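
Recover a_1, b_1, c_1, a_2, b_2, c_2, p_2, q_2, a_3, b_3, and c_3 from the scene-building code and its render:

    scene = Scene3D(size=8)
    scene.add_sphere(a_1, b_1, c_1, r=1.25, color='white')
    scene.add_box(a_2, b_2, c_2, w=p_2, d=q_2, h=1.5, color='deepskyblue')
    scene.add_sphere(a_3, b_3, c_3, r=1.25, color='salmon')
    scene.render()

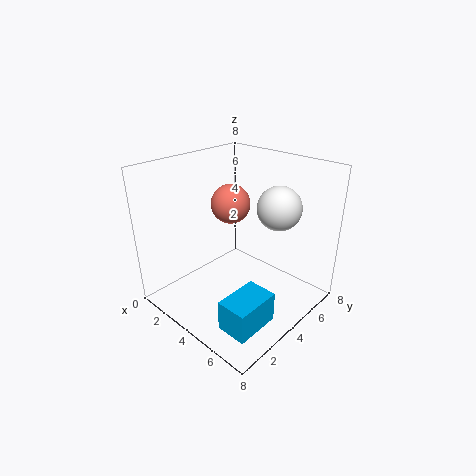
a_1 = 5.25
b_1 = 6
c_1 = 5.5
a_2 = 6.25
b_2 = 0.25
c_2 = 1.5
p_2 = 1.5
q_2 = 2.25
a_3 = 1.5
b_3 = 6
c_3 = 4.75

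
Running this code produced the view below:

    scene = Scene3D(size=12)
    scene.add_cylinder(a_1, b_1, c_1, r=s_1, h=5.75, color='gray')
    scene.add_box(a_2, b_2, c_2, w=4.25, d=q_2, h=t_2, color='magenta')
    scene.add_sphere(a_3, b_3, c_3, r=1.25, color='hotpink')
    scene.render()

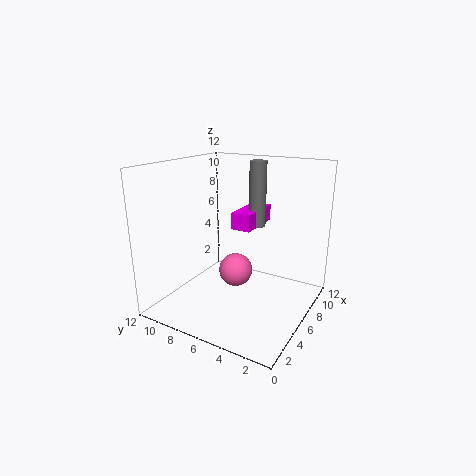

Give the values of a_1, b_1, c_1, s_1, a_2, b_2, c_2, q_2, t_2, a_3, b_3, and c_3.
a_1 = 9; b_1 = 5.75; c_1 = 6.25; s_1 = 0.75; a_2 = 7; b_2 = 5.5; c_2 = 6.25; q_2 = 1.75; t_2 = 1.5; a_3 = 3.5; b_3 = 4.75; c_3 = 4.5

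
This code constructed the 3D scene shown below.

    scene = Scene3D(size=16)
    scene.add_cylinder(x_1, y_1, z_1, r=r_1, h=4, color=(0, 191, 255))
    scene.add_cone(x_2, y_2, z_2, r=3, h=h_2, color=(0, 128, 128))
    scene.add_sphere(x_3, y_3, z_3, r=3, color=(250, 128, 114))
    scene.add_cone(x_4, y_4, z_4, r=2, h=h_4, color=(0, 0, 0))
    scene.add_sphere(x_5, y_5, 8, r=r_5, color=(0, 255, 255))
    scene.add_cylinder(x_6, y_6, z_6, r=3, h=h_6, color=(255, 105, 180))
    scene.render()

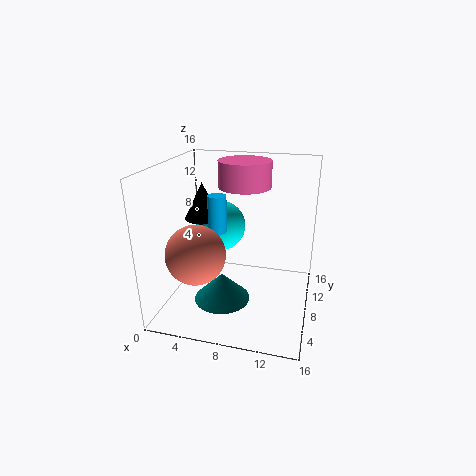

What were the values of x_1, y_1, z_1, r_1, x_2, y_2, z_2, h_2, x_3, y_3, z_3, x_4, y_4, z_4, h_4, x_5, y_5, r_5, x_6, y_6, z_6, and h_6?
x_1 = 6, y_1 = 7, z_1 = 9, r_1 = 1, x_2 = 7, y_2 = 5, z_2 = 2, h_2 = 3, x_3 = 5, y_3 = 3, z_3 = 8, x_4 = 4, y_4 = 8, z_4 = 10, h_4 = 4, x_5 = 5, y_5 = 11, r_5 = 3, x_6 = 8, y_6 = 11, z_6 = 13, h_6 = 3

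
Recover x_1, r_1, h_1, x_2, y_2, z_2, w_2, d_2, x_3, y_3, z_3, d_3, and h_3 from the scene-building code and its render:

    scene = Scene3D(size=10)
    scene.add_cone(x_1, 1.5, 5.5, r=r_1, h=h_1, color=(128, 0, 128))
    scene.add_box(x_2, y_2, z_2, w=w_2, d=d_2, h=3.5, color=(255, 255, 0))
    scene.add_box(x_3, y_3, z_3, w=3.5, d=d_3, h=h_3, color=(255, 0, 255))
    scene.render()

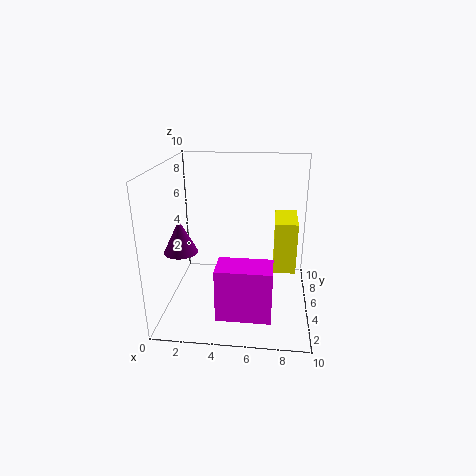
x_1 = 2; r_1 = 1; h_1 = 2; x_2 = 7.5; y_2 = 4; z_2 = 3; w_2 = 1.5; d_2 = 3; x_3 = 4; y_3 = 1; z_3 = 1; d_3 = 2; h_3 = 3.5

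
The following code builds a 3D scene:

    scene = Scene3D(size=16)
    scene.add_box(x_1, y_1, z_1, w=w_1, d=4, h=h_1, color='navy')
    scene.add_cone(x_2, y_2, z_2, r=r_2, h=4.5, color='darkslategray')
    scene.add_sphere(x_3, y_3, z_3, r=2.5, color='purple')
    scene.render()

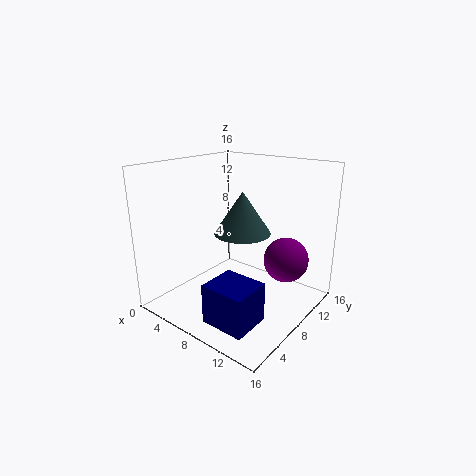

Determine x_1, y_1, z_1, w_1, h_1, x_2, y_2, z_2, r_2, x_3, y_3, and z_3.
x_1 = 9.5
y_1 = 0.5
z_1 = 2
w_1 = 4.5
h_1 = 4
x_2 = 9
y_2 = 7.5
z_2 = 9
r_2 = 3
x_3 = 12.5
y_3 = 11
z_3 = 5.5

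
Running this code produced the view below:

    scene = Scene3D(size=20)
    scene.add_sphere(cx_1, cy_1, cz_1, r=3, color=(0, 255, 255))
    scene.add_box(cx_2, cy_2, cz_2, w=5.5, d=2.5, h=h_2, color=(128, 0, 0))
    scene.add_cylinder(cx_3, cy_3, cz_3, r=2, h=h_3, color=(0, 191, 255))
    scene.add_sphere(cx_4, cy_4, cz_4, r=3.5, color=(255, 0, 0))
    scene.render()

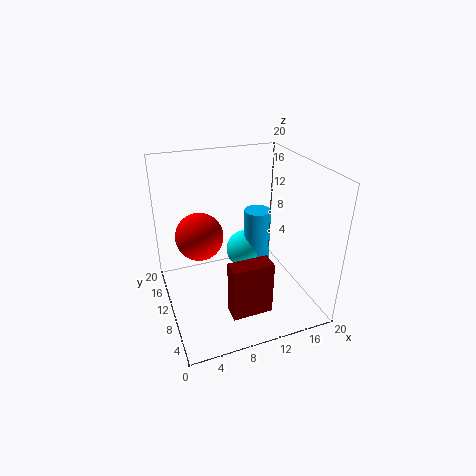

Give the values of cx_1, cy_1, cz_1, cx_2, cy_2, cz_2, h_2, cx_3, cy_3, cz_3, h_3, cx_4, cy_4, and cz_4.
cx_1 = 13
cy_1 = 14.5
cz_1 = 5
cx_2 = 7
cy_2 = 3.5
cz_2 = 1.5
h_2 = 7.5
cx_3 = 14.5
cy_3 = 13.5
cz_3 = 2.5
h_3 = 9.5
cx_4 = 5.5
cy_4 = 14
cz_4 = 9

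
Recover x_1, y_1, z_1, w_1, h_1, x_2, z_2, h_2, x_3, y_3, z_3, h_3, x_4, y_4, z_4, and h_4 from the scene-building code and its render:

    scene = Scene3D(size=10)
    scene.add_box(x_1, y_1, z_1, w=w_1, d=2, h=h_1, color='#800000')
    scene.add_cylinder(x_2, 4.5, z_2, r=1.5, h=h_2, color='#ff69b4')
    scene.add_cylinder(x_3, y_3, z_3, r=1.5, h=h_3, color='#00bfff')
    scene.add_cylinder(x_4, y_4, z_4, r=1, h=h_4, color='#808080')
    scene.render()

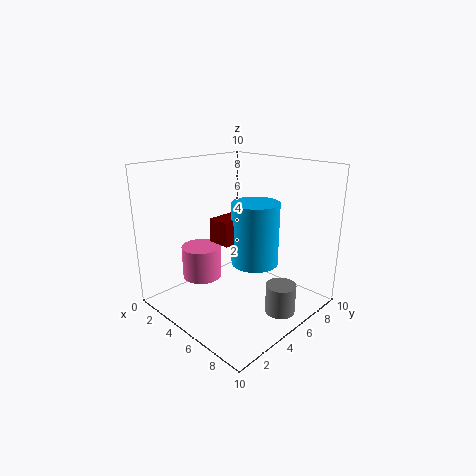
x_1 = 5; y_1 = 2.5; z_1 = 5.5; w_1 = 1.5; h_1 = 1.5; x_2 = 1.5; z_2 = 1; h_2 = 2.5; x_3 = 7; y_3 = 4.5; z_3 = 4; h_3 = 4; x_4 = 8.5; y_4 = 5.5; z_4 = 0.5; h_4 = 2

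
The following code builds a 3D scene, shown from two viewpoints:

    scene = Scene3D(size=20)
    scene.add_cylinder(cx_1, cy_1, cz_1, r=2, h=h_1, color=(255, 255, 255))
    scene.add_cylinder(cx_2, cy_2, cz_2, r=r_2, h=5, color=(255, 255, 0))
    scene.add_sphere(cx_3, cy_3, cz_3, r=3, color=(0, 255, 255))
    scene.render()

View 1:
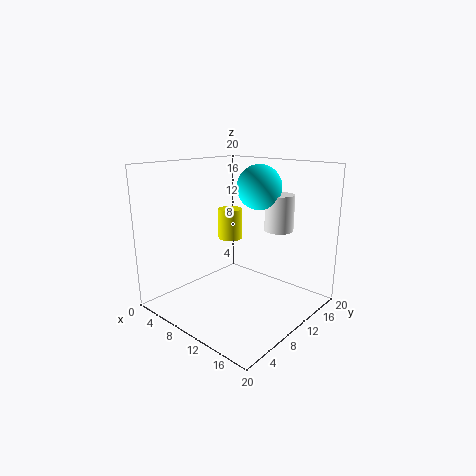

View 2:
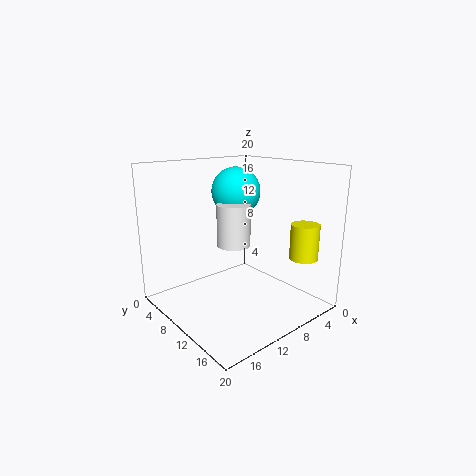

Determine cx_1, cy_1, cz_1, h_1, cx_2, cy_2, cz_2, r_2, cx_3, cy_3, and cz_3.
cx_1 = 14; cy_1 = 14; cz_1 = 11; h_1 = 5; cx_2 = 3; cy_2 = 16; cz_2 = 7; r_2 = 2; cx_3 = 12; cy_3 = 12; cz_3 = 17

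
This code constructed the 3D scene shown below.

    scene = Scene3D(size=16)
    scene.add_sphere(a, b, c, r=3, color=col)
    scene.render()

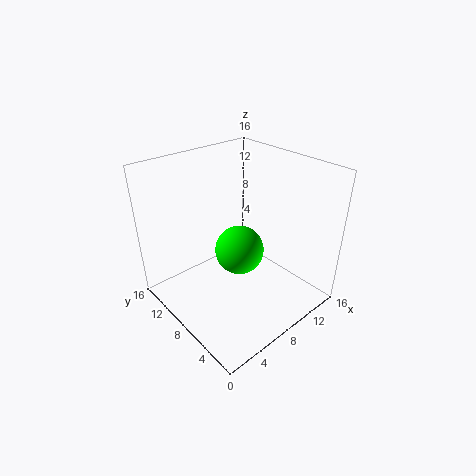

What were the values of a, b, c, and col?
a = 10; b = 10; c = 4.5; col = 'lime'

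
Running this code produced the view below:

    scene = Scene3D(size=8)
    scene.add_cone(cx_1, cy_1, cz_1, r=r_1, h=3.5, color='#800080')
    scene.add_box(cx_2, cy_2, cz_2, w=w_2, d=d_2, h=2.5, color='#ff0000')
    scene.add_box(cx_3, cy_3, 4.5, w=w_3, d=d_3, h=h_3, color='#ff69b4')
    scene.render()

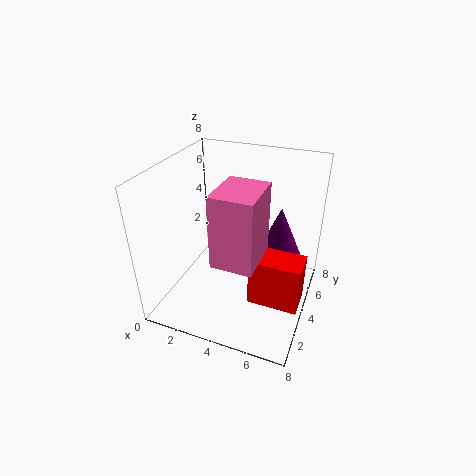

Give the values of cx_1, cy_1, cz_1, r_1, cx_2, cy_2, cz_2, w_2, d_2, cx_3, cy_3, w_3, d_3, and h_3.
cx_1 = 6, cy_1 = 5.5, cz_1 = 2, r_1 = 1.5, cx_2 = 5.5, cy_2 = 1.5, cz_2 = 2, w_2 = 2.5, d_2 = 1.5, cx_3 = 4, cy_3 = 0.5, w_3 = 2, d_3 = 2.5, h_3 = 3.5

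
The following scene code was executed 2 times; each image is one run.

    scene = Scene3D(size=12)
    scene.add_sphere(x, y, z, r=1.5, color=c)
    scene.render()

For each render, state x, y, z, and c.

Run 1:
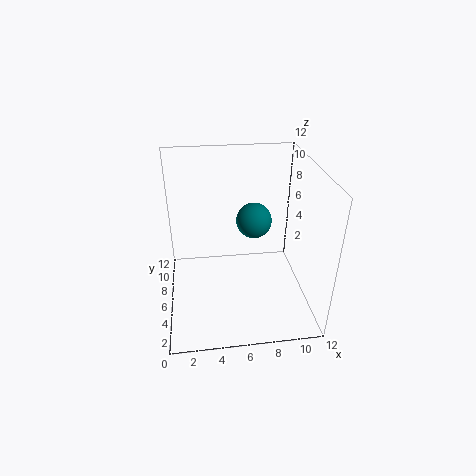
x = 7.5; y = 7; z = 7; c = 'teal'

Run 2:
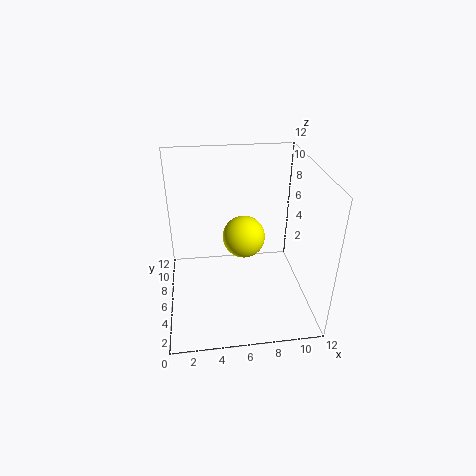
x = 6; y = 3; z = 8; c = 'yellow'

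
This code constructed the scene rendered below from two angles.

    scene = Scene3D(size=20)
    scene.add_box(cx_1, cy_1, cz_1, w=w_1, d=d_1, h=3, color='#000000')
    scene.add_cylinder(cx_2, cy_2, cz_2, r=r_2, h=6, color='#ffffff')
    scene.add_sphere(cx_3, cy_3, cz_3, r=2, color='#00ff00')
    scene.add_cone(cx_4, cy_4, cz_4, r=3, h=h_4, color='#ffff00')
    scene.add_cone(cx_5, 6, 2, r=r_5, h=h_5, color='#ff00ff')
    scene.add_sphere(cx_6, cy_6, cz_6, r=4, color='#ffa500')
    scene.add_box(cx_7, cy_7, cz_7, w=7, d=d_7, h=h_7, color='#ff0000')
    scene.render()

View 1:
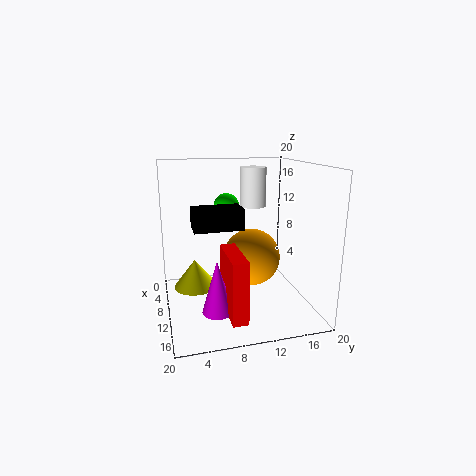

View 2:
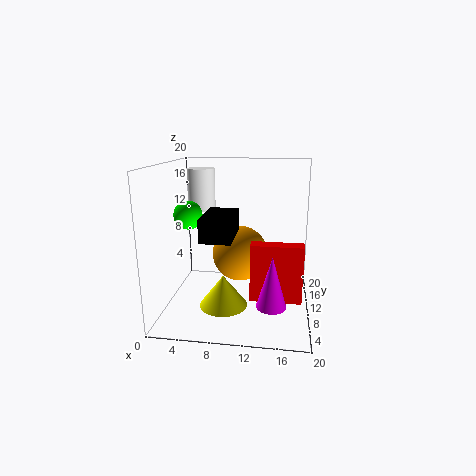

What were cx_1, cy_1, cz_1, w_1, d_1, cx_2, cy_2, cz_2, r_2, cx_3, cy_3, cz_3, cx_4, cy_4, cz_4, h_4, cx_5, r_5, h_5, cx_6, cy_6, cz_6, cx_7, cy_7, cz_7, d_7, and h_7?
cx_1 = 6; cy_1 = 4; cz_1 = 11; w_1 = 4; d_1 = 7; cx_2 = 4; cy_2 = 14; cz_2 = 13; r_2 = 2; cx_3 = 3; cy_3 = 10; cz_3 = 13; cx_4 = 9; cy_4 = 4; cz_4 = 3; h_4 = 4; cx_5 = 15; r_5 = 2; h_5 = 7; cx_6 = 10; cy_6 = 12; cz_6 = 7; cx_7 = 12; cy_7 = 7; cz_7 = 2; d_7 = 2; h_7 = 8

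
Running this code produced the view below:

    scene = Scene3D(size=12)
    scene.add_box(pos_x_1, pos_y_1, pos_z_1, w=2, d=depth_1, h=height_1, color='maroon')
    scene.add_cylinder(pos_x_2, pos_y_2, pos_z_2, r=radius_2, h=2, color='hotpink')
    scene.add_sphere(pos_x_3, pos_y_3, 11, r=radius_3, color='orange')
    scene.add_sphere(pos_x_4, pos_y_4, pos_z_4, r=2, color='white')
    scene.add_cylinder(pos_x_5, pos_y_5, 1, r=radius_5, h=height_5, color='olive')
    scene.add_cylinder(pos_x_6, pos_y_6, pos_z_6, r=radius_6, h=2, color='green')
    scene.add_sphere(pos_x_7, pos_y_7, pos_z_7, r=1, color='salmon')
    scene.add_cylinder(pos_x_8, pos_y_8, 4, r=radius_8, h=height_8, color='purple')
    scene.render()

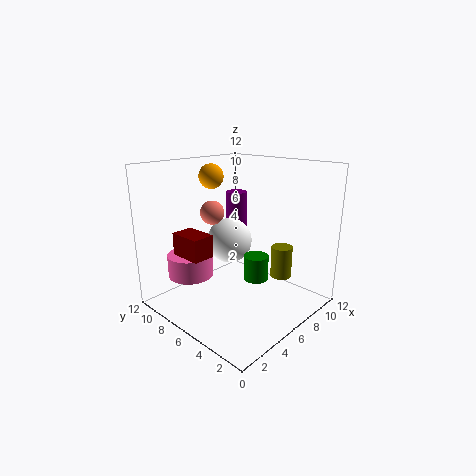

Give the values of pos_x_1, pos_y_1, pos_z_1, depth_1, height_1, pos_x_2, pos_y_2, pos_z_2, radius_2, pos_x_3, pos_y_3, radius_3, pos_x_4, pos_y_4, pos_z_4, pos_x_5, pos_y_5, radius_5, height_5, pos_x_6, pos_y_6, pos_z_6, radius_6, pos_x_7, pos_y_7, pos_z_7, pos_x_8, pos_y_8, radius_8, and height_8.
pos_x_1 = 3, pos_y_1 = 8, pos_z_1 = 4, depth_1 = 3, height_1 = 2, pos_x_2 = 4, pos_y_2 = 10, pos_z_2 = 2, radius_2 = 2, pos_x_3 = 5, pos_y_3 = 8, radius_3 = 1, pos_x_4 = 7, pos_y_4 = 8, pos_z_4 = 5, pos_x_5 = 11, pos_y_5 = 5, radius_5 = 1, height_5 = 3, pos_x_6 = 6, pos_y_6 = 4, pos_z_6 = 3, radius_6 = 1, pos_x_7 = 5, pos_y_7 = 8, pos_z_7 = 8, pos_x_8 = 9, pos_y_8 = 9, radius_8 = 1, height_8 = 5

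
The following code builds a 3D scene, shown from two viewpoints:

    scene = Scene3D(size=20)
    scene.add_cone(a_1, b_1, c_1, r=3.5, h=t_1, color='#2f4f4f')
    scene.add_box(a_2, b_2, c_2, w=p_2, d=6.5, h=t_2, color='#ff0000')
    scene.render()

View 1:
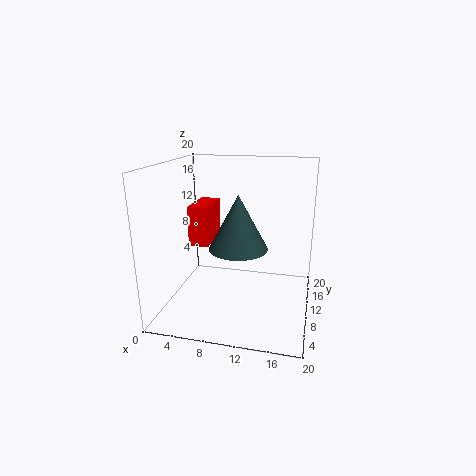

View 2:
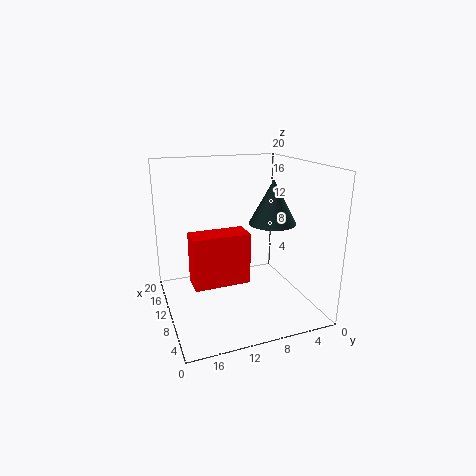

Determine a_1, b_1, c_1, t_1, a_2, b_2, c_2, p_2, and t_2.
a_1 = 11.5; b_1 = 4; c_1 = 11; t_1 = 6.5; a_2 = 2; b_2 = 11.5; c_2 = 7.5; p_2 = 3; t_2 = 6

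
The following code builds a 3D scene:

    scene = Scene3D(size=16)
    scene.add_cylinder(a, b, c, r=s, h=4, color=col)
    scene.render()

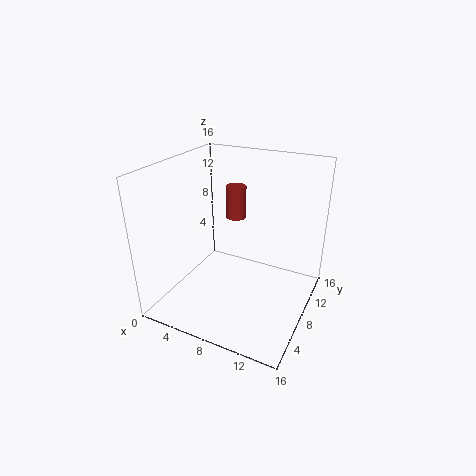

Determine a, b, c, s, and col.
a = 5.5, b = 12.5, c = 8.25, s = 1.25, col = 'brown'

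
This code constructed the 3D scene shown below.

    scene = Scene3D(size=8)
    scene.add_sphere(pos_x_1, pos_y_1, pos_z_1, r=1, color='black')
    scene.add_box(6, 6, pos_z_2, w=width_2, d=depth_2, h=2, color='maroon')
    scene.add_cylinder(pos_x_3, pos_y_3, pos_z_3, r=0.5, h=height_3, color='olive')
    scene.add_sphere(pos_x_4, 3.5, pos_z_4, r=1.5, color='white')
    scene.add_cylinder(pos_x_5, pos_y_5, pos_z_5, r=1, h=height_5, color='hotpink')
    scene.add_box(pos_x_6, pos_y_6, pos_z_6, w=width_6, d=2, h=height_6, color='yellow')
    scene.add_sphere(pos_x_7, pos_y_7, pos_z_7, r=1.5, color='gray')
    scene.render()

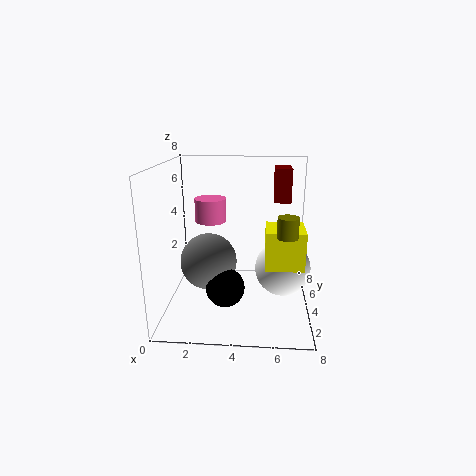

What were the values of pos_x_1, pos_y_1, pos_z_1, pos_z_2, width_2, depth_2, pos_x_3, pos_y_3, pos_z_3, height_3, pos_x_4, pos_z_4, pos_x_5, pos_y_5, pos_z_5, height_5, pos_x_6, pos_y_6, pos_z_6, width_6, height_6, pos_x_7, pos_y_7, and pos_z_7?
pos_x_1 = 3.5
pos_y_1 = 2
pos_z_1 = 2
pos_z_2 = 5.5
width_2 = 1
depth_2 = 2
pos_x_3 = 6.5
pos_y_3 = 1.5
pos_z_3 = 5
height_3 = 1
pos_x_4 = 6.5
pos_z_4 = 2.5
pos_x_5 = 2
pos_y_5 = 7
pos_z_5 = 4
height_5 = 1.5
pos_x_6 = 5.5
pos_y_6 = 2
pos_z_6 = 3
width_6 = 2
height_6 = 2
pos_x_7 = 2.5
pos_y_7 = 3
pos_z_7 = 3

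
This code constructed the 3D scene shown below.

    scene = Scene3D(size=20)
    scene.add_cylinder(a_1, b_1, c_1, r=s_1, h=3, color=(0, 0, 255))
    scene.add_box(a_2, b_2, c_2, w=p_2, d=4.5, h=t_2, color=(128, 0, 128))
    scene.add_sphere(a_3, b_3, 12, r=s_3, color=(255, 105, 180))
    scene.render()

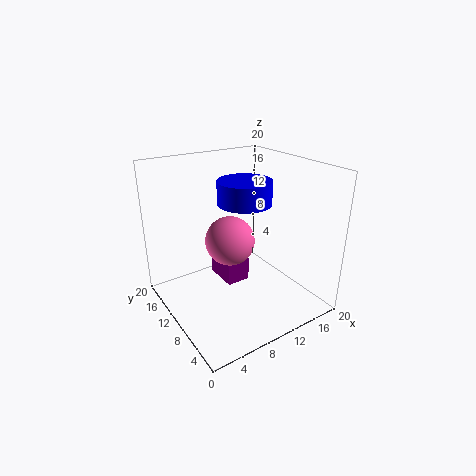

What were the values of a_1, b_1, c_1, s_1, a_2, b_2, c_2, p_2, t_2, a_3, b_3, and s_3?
a_1 = 10; b_1 = 8.5; c_1 = 15.5; s_1 = 3.5; a_2 = 6; b_2 = 6; c_2 = 6; p_2 = 3; t_2 = 3; a_3 = 6.5; b_3 = 6.5; s_3 = 3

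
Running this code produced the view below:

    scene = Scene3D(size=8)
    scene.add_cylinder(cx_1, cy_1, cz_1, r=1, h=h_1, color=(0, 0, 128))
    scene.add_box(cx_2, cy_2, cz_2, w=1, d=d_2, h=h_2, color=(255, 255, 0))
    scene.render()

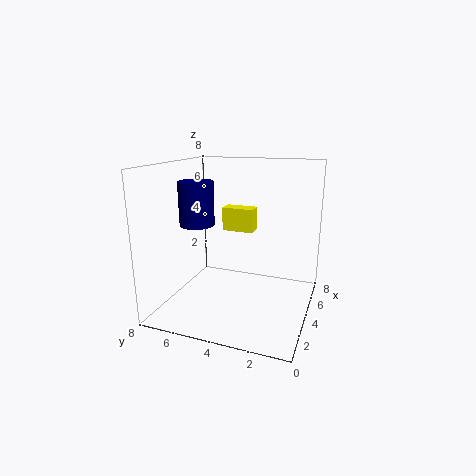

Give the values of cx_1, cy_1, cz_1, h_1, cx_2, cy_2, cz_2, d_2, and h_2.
cx_1 = 4
cy_1 = 6.5
cz_1 = 4.5
h_1 = 2.5
cx_2 = 6.5
cy_2 = 4
cz_2 = 3.5
d_2 = 2
h_2 = 1.5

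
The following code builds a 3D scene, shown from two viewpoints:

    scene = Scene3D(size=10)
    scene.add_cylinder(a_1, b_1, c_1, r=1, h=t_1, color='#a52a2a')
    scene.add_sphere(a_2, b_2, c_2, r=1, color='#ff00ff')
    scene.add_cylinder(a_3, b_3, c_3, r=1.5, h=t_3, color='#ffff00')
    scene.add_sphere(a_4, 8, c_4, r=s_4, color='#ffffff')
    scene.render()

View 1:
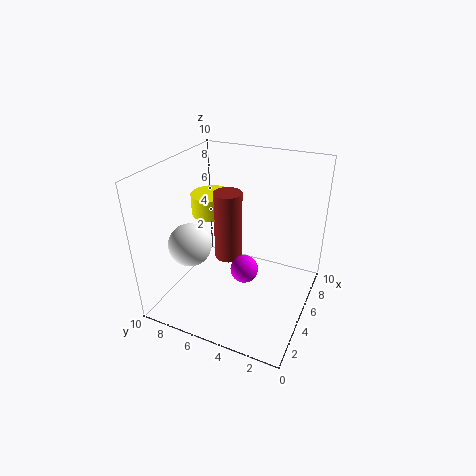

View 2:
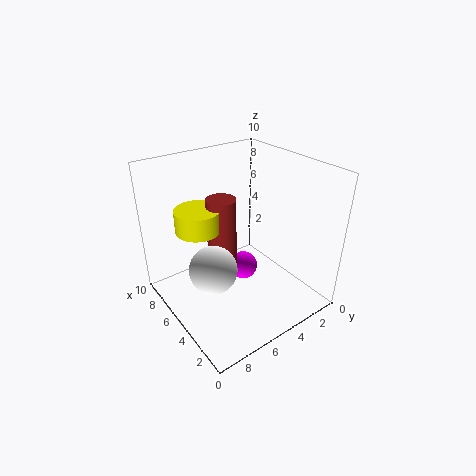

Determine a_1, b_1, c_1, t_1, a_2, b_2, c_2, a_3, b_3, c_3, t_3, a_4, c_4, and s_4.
a_1 = 5.5; b_1 = 6; c_1 = 3; t_1 = 5; a_2 = 5; b_2 = 4.5; c_2 = 2.5; a_3 = 6; b_3 = 7.5; c_3 = 6; t_3 = 1.5; a_4 = 3.5; c_4 = 4.5; s_4 = 1.5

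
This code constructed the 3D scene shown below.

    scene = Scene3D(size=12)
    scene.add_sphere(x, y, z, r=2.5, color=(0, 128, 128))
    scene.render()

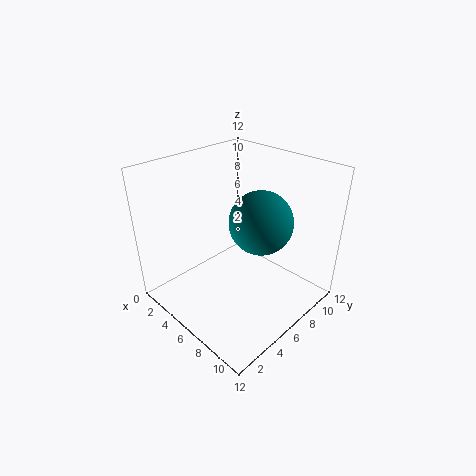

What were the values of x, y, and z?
x = 8; y = 6.5; z = 8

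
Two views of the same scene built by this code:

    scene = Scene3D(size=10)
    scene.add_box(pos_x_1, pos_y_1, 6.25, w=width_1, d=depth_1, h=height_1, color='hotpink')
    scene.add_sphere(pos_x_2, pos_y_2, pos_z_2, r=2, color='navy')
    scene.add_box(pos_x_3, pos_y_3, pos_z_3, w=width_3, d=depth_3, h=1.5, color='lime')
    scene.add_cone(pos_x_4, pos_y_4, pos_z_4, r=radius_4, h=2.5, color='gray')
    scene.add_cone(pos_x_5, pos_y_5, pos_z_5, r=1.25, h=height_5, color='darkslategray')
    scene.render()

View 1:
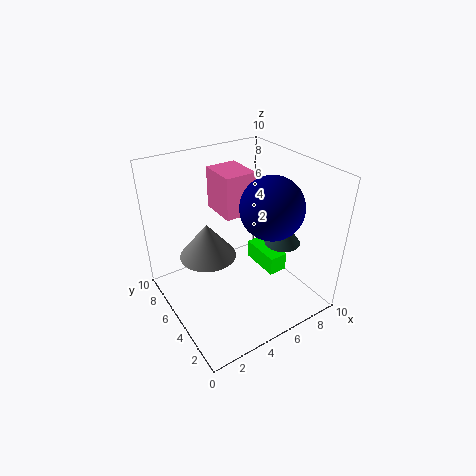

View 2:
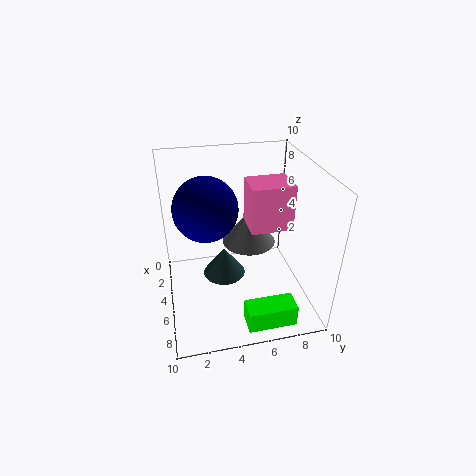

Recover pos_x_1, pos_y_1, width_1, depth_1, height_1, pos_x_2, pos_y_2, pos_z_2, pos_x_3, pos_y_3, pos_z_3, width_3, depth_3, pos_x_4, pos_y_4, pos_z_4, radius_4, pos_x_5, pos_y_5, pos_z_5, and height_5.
pos_x_1 = 4.5, pos_y_1 = 5.5, width_1 = 2.25, depth_1 = 2.75, height_1 = 3, pos_x_2 = 6, pos_y_2 = 2.75, pos_z_2 = 8, pos_x_3 = 8, pos_y_3 = 4.75, pos_z_3 = 0.5, width_3 = 1.5, depth_3 = 3.25, pos_x_4 = 3.25, pos_y_4 = 6.25, pos_z_4 = 3.5, radius_4 = 2, pos_x_5 = 7.75, pos_y_5 = 3.5, pos_z_5 = 4.5, height_5 = 1.75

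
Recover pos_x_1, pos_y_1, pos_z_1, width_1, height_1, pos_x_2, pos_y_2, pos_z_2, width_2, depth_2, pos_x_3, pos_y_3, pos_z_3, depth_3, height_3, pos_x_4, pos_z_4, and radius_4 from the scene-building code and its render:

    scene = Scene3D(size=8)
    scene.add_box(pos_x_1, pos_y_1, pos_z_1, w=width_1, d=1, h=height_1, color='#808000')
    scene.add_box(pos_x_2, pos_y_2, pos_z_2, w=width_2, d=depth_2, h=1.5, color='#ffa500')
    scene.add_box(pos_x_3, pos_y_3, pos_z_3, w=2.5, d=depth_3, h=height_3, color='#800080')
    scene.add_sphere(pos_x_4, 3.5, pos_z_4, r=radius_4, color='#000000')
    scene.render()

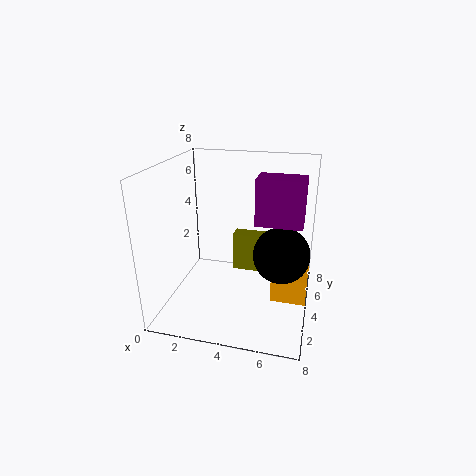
pos_x_1 = 3
pos_y_1 = 6.5
pos_z_1 = 0.5
width_1 = 3
height_1 = 2.5
pos_x_2 = 6
pos_y_2 = 3.5
pos_z_2 = 0.5
width_2 = 2
depth_2 = 2
pos_x_3 = 5
pos_y_3 = 3.5
pos_z_3 = 5
depth_3 = 1.5
height_3 = 2.5
pos_x_4 = 6.5
pos_z_4 = 3.5
radius_4 = 1.5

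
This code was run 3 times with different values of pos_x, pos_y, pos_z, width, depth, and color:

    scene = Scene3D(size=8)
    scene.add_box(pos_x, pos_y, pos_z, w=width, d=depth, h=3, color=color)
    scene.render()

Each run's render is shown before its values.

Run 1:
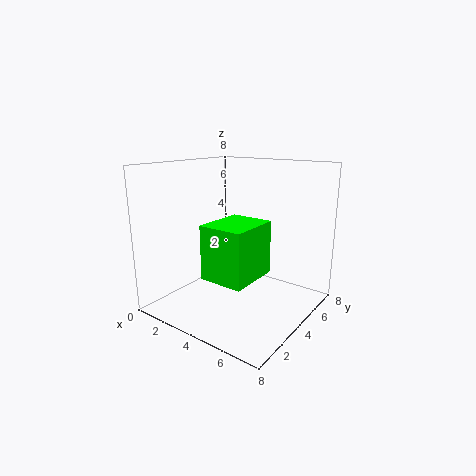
pos_x = 3, pos_y = 2, pos_z = 2, width = 2.5, depth = 3, color = 'lime'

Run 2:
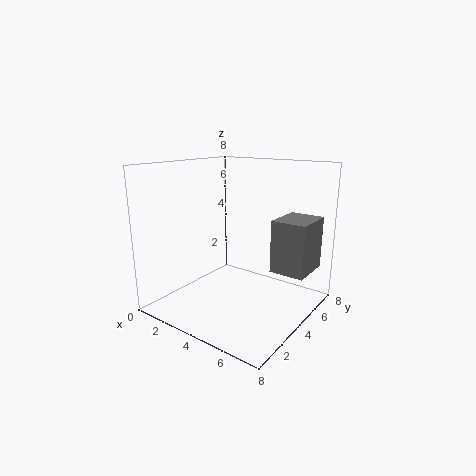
pos_x = 5.5, pos_y = 5, pos_z = 2, width = 2, depth = 2.5, color = 'gray'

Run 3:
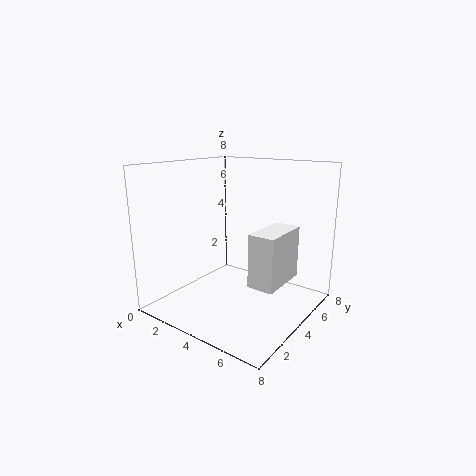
pos_x = 5, pos_y = 3.5, pos_z = 1.5, width = 1.5, depth = 3, color = 'white'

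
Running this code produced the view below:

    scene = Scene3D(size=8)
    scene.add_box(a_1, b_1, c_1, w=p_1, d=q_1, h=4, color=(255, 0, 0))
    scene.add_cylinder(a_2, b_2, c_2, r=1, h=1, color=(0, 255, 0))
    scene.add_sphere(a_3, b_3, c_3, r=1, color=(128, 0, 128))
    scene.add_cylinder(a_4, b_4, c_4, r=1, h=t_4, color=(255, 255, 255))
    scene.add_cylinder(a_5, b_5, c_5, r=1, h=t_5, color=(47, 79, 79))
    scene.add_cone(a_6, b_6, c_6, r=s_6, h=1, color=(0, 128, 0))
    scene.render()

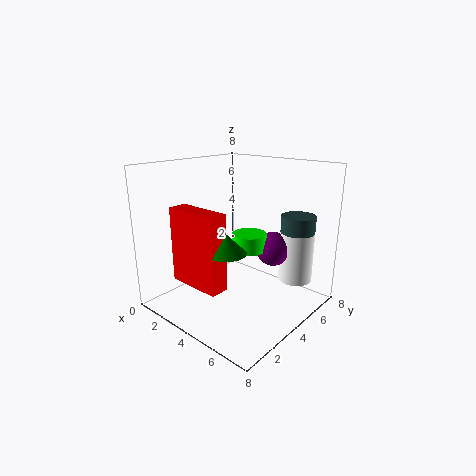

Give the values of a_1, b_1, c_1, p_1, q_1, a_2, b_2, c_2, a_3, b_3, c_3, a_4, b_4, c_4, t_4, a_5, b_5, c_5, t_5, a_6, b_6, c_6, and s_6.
a_1 = 2, b_1 = 1, c_1 = 2, p_1 = 3, q_1 = 1, a_2 = 4, b_2 = 5, c_2 = 3, a_3 = 5, b_3 = 6, c_3 = 3, a_4 = 6, b_4 = 7, c_4 = 1, t_4 = 3, a_5 = 6, b_5 = 7, c_5 = 2, t_5 = 3, a_6 = 5, b_6 = 2, c_6 = 4, s_6 = 1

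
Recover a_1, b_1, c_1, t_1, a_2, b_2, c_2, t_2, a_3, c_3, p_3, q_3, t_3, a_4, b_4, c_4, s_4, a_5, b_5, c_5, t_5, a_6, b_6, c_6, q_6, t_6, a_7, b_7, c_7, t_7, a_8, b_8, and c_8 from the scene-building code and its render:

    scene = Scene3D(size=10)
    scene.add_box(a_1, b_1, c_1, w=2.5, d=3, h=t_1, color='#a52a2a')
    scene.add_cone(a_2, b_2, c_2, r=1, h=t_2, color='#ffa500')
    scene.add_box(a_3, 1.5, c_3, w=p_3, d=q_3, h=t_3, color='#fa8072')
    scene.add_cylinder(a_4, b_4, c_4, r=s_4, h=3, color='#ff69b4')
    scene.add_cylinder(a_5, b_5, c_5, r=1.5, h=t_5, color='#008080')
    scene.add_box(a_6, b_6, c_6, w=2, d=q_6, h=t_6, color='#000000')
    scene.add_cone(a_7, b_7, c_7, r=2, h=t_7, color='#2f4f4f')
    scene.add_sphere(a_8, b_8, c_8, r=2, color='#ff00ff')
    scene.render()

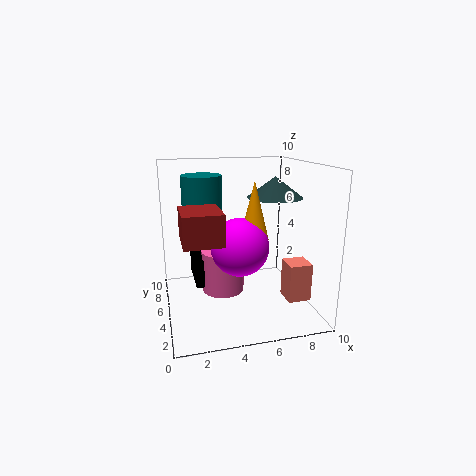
a_1 = 1, b_1 = 2, c_1 = 5.5, t_1 = 2, a_2 = 6, b_2 = 4.5, c_2 = 5, t_2 = 4, a_3 = 7.5, c_3 = 1.5, p_3 = 1.5, q_3 = 1.5, t_3 = 2.5, a_4 = 4, b_4 = 5.5, c_4 = 1, s_4 = 1.5, a_5 = 3, b_5 = 8, c_5 = 5.5, t_5 = 3.5, a_6 = 2, b_6 = 5, c_6 = 1.5, q_6 = 3.5, t_6 = 2, a_7 = 8, b_7 = 6, c_7 = 7.5, t_7 = 1.5, a_8 = 5, b_8 = 4.5, c_8 = 4.5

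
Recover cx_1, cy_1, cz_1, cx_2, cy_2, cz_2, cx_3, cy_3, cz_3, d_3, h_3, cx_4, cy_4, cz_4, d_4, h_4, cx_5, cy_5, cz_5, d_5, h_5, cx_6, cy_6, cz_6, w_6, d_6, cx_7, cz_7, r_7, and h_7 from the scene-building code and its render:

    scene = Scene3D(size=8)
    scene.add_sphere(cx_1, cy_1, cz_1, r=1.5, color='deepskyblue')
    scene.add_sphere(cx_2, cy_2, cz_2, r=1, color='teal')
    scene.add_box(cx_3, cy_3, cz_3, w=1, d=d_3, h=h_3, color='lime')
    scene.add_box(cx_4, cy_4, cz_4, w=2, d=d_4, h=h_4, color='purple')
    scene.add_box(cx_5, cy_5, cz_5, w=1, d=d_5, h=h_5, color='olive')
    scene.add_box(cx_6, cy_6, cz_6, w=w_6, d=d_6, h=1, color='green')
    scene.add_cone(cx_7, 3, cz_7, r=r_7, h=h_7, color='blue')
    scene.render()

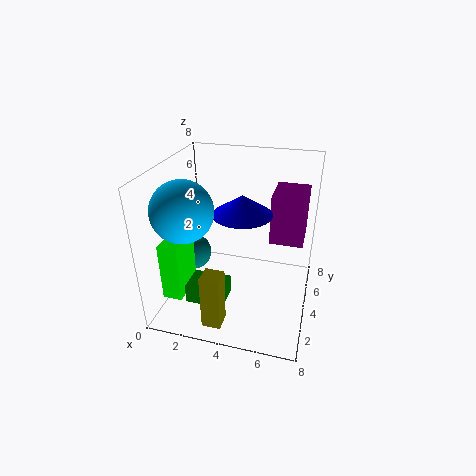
cx_1 = 2; cy_1 = 1.5; cz_1 = 6.5; cx_2 = 1.5; cy_2 = 3.5; cz_2 = 3; cx_3 = 1; cy_3 = 0.5; cz_3 = 2; d_3 = 2; h_3 = 3; cx_4 = 5.5; cy_4 = 5.5; cz_4 = 3; d_4 = 2.5; h_4 = 3; cx_5 = 3; cy_5 = 0.5; cz_5 = 0.5; d_5 = 1; h_5 = 3; cx_6 = 2; cy_6 = 1; cz_6 = 1.5; w_6 = 2; d_6 = 1.5; cx_7 = 4.5; cz_7 = 6; r_7 = 1.5; h_7 = 1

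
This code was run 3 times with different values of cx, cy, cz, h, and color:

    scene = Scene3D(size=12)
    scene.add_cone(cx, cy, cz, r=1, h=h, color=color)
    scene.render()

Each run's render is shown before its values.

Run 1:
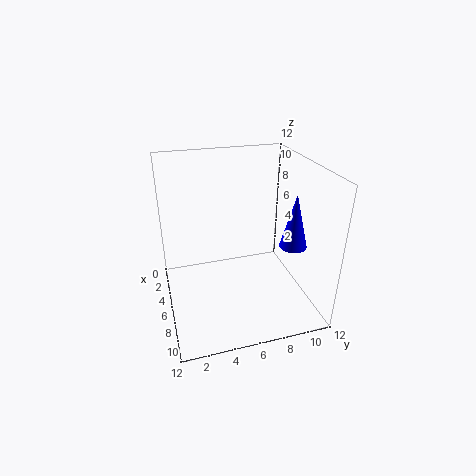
cx = 10, cy = 9, cz = 7, h = 4, color = 'blue'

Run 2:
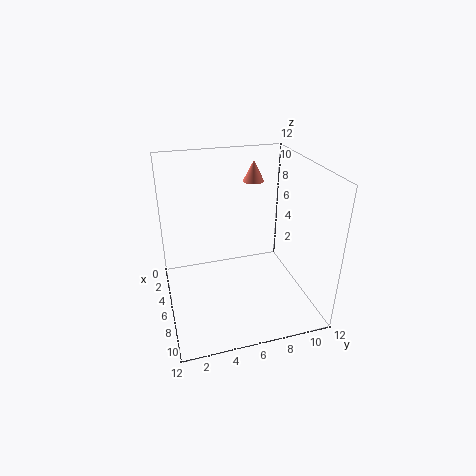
cx = 1, cy = 9, cz = 9, h = 2, color = 'salmon'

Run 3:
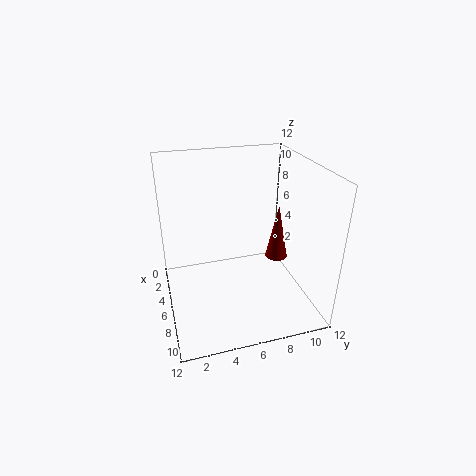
cx = 5, cy = 10, cz = 3, h = 5, color = 'maroon'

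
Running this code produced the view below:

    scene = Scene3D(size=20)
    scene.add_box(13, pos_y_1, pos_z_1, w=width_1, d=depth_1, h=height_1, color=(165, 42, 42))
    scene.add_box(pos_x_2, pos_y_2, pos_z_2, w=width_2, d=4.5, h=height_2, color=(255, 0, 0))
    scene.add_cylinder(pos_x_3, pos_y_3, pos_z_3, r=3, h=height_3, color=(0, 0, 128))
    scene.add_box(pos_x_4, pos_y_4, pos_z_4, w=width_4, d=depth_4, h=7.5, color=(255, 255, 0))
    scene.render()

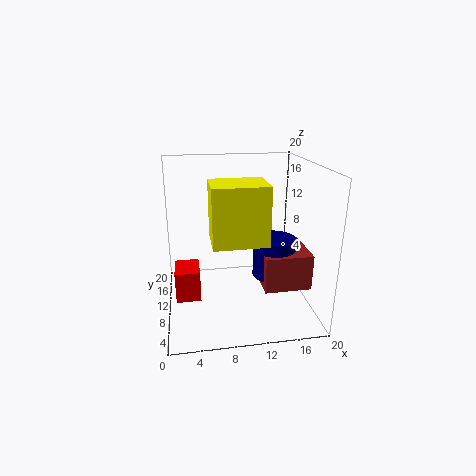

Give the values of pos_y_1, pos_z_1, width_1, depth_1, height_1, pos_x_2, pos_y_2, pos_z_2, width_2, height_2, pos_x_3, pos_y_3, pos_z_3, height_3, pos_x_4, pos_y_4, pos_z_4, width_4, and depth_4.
pos_y_1 = 5.5, pos_z_1 = 3.5, width_1 = 6.5, depth_1 = 7, height_1 = 5, pos_x_2 = 1, pos_y_2 = 9, pos_z_2 = 1, width_2 = 3.5, height_2 = 4.5, pos_x_3 = 15, pos_y_3 = 9, pos_z_3 = 4.5, height_3 = 5.5, pos_x_4 = 6, pos_y_4 = 4, pos_z_4 = 11, width_4 = 7, depth_4 = 5.5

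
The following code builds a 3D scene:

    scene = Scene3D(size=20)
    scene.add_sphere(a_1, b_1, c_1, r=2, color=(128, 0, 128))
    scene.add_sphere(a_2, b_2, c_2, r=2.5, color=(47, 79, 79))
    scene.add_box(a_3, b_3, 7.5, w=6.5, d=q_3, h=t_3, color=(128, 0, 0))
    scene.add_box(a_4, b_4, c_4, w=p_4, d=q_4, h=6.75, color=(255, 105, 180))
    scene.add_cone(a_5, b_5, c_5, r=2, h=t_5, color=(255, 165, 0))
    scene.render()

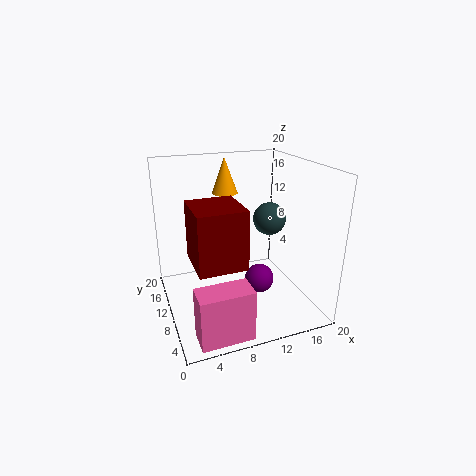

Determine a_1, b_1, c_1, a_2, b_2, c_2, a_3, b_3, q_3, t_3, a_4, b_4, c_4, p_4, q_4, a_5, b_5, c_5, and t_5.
a_1 = 12.25, b_1 = 7.5, c_1 = 4.5, a_2 = 16.5, b_2 = 13.5, c_2 = 10.75, a_3 = 3.25, b_3 = 5.25, q_3 = 7, t_3 = 8, a_4 = 2, b_4 = 0.5, c_4 = 0.5, p_4 = 6.75, q_4 = 3.5, a_5 = 10.75, b_5 = 17.75, c_5 = 14.25, t_5 = 5.5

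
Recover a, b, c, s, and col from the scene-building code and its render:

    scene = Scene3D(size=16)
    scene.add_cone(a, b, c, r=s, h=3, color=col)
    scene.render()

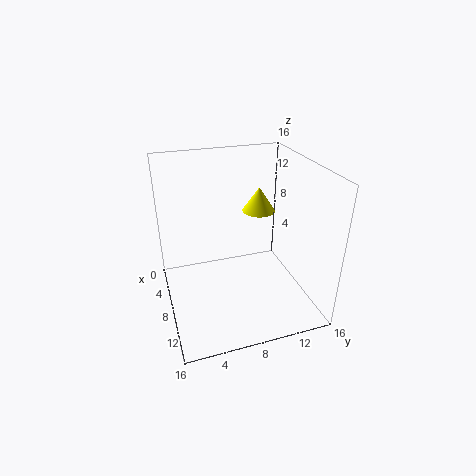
a = 4; b = 12; c = 9; s = 2; col = 'yellow'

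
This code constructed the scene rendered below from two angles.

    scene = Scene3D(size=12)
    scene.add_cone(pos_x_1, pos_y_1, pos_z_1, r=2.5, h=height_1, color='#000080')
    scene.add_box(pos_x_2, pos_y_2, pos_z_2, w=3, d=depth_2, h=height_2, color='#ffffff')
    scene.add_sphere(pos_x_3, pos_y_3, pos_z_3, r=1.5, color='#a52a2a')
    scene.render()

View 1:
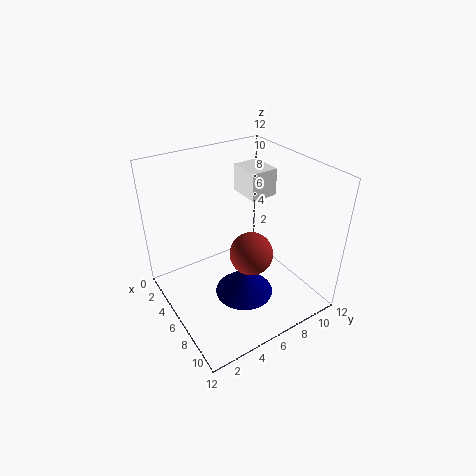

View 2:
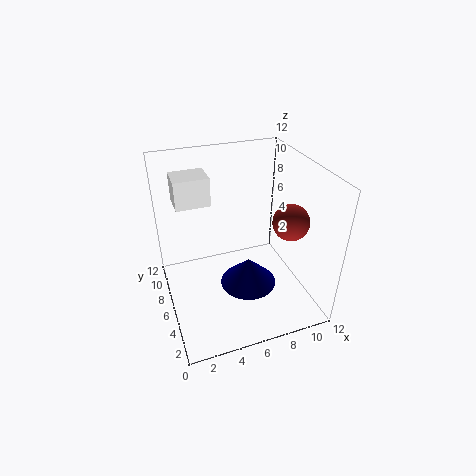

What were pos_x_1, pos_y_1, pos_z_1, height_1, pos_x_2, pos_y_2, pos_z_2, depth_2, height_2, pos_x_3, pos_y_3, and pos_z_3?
pos_x_1 = 7
pos_y_1 = 6
pos_z_1 = 1
height_1 = 2.5
pos_x_2 = 1.5
pos_y_2 = 8.5
pos_z_2 = 8
depth_2 = 2.5
height_2 = 2.5
pos_x_3 = 10
pos_y_3 = 4.5
pos_z_3 = 7.5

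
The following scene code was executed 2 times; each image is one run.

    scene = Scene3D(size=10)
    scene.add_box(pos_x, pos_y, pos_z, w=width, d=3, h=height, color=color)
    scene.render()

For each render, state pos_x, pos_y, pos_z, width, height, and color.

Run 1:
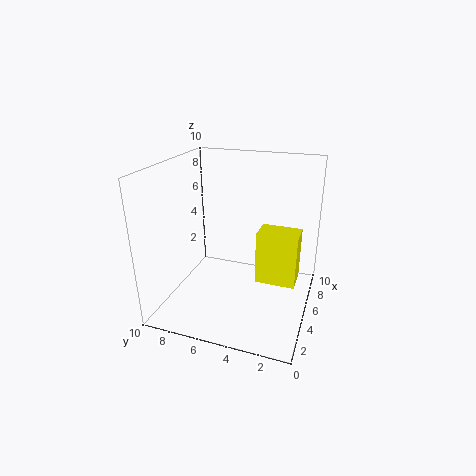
pos_x = 6, pos_y = 1, pos_z = 1, width = 2, height = 4, color = 'yellow'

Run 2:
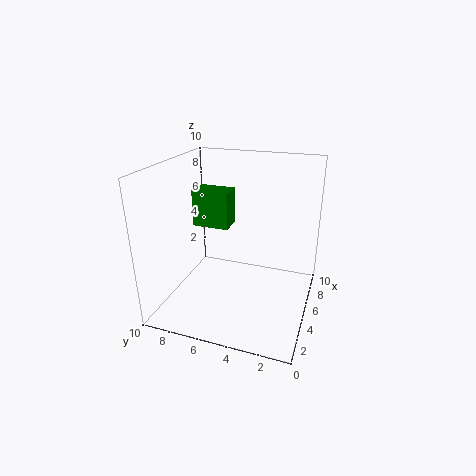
pos_x = 8, pos_y = 7, pos_z = 4, width = 2, height = 3, color = 'green'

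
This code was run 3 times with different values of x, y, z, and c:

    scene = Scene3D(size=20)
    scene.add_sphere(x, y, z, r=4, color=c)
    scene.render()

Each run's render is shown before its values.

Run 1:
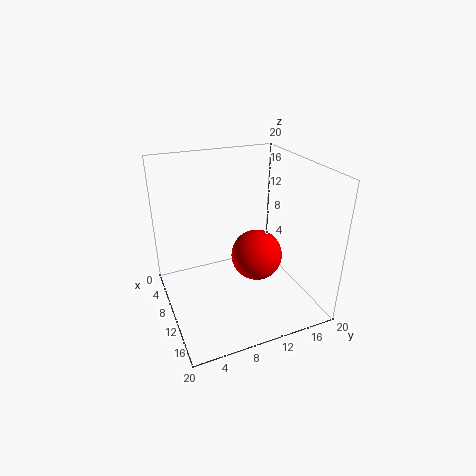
x = 7; y = 14.5; z = 4.5; c = 'red'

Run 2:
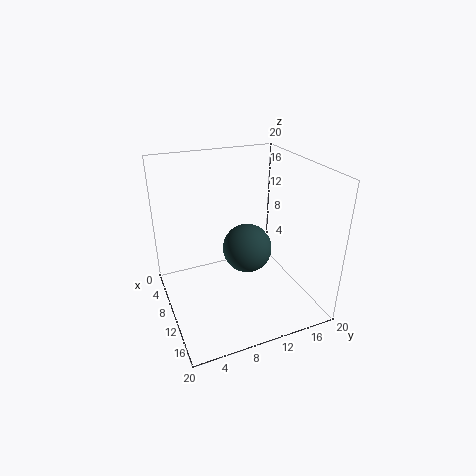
x = 4.5; y = 14; z = 4.5; c = 'darkslategray'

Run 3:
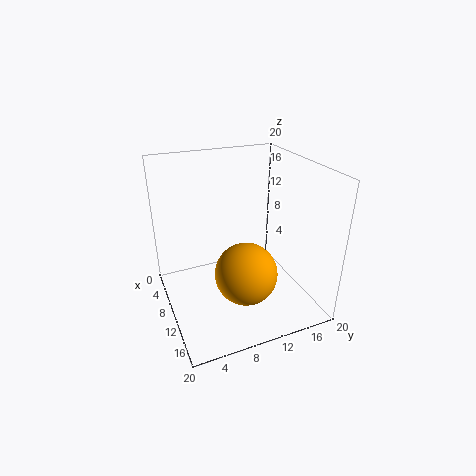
x = 15; y = 9; z = 7.5; c = 'orange'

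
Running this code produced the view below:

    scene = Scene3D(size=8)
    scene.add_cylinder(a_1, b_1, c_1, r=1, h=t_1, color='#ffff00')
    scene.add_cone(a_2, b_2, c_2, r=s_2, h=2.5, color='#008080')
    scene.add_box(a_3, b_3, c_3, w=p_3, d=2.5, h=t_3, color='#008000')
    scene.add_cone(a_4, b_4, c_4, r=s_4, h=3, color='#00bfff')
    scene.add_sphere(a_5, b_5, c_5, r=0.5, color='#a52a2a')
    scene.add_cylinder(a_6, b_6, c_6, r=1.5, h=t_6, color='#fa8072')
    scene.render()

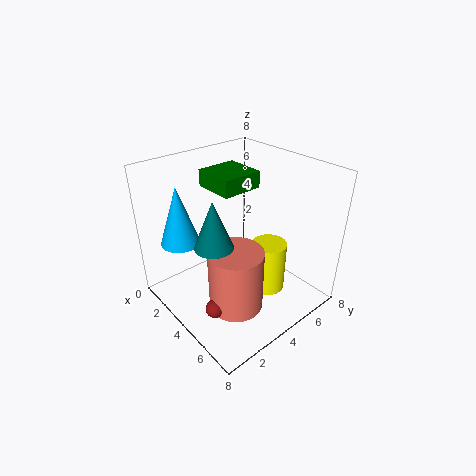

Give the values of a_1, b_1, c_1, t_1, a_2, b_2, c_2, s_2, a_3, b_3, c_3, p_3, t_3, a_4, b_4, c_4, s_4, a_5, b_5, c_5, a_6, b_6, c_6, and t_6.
a_1 = 5; b_1 = 5.5; c_1 = 0.5; t_1 = 3; a_2 = 4.5; b_2 = 2; c_2 = 4.5; s_2 = 1; a_3 = 0.5; b_3 = 4; c_3 = 6; p_3 = 2.5; t_3 = 1; a_4 = 3; b_4 = 1; c_4 = 4.5; s_4 = 1; a_5 = 5; b_5 = 1.5; c_5 = 1; a_6 = 5; b_6 = 3; c_6 = 0.5; t_6 = 3.5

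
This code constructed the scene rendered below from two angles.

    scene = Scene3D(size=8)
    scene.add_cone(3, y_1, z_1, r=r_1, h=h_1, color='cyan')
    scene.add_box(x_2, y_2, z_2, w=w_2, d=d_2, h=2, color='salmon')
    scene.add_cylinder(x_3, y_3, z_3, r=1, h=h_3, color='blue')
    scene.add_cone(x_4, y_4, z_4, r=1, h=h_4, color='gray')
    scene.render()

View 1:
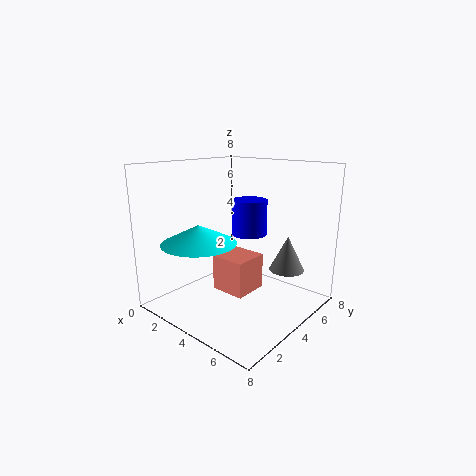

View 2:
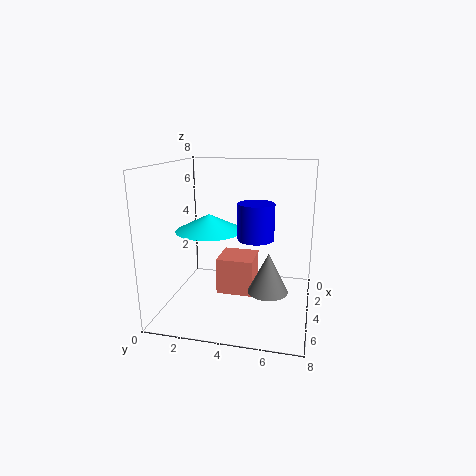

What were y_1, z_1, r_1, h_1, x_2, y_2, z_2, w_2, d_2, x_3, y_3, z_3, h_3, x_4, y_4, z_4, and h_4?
y_1 = 2, z_1 = 4, r_1 = 2, h_1 = 1, x_2 = 3, y_2 = 3, z_2 = 1, w_2 = 2, d_2 = 2, x_3 = 4, y_3 = 5, z_3 = 4, h_3 = 2, x_4 = 6, y_4 = 6, z_4 = 2, h_4 = 2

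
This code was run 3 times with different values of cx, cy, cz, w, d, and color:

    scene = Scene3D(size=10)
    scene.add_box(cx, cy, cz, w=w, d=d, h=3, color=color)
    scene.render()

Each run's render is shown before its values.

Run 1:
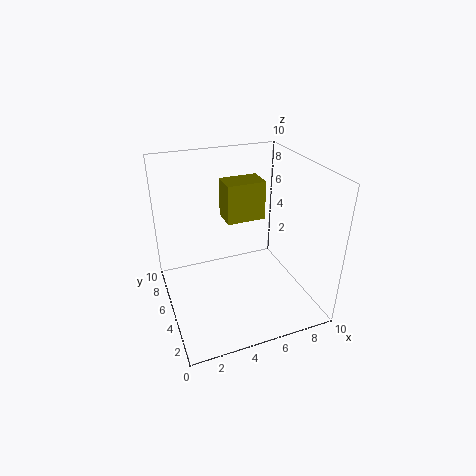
cx = 5
cy = 7
cz = 5
w = 3
d = 2
color = 'olive'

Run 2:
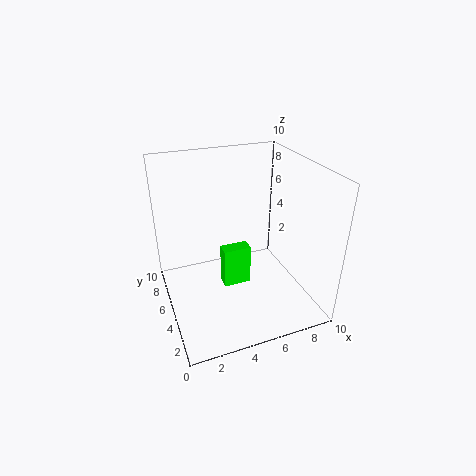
cx = 4
cy = 5
cz = 1
w = 2
d = 1
color = 'lime'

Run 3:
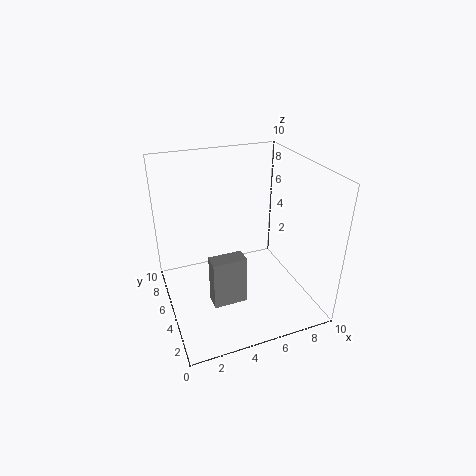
cx = 2
cy = 1
cz = 3
w = 2
d = 1
color = 'gray'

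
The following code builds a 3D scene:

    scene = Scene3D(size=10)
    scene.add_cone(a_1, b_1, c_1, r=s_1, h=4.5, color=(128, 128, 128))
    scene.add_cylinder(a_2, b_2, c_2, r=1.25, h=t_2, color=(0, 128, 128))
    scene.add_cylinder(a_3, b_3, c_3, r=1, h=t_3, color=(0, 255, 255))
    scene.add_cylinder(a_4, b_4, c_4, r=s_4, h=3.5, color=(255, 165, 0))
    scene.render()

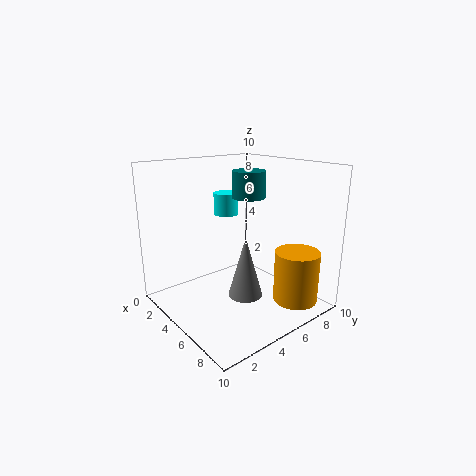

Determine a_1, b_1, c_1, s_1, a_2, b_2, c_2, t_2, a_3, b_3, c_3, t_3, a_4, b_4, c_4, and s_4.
a_1 = 5.25
b_1 = 5.5
c_1 = 0.5
s_1 = 1.25
a_2 = 3.5
b_2 = 7.25
c_2 = 7.25
t_2 = 2
a_3 = 1
b_3 = 7
c_3 = 5.5
t_3 = 1.75
a_4 = 8.5
b_4 = 7.25
c_4 = 1
s_4 = 1.5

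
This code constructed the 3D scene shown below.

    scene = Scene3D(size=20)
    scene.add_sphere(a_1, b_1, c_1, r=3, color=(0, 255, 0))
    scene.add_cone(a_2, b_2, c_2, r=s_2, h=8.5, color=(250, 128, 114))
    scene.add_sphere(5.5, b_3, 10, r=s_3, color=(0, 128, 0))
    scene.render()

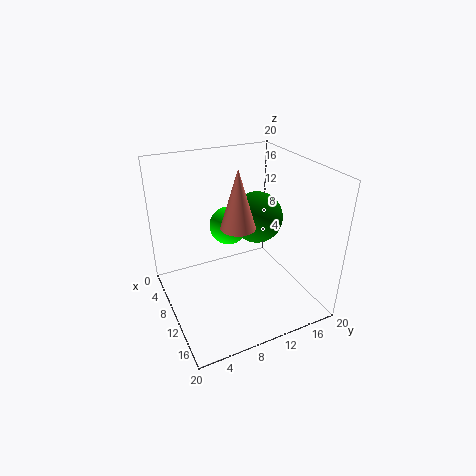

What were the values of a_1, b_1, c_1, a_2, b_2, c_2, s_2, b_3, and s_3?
a_1 = 3.5; b_1 = 11.5; c_1 = 8.5; a_2 = 9; b_2 = 10.5; c_2 = 11; s_2 = 2.5; b_3 = 15.5; s_3 = 4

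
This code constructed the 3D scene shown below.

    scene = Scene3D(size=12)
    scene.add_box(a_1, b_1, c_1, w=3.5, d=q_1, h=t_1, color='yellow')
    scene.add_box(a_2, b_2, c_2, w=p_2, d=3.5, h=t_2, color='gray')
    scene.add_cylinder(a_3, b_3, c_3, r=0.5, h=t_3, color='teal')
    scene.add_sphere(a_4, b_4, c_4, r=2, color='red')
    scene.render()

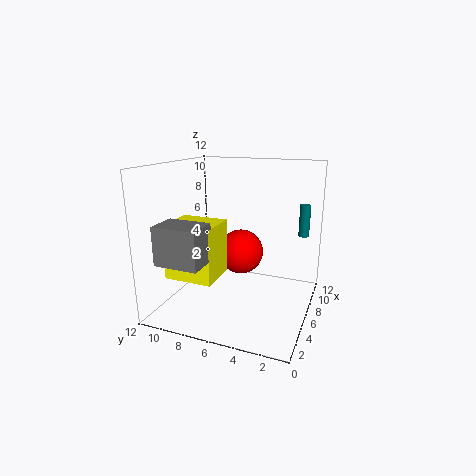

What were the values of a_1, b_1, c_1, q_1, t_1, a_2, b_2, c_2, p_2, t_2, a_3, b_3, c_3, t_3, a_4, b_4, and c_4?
a_1 = 2.5
b_1 = 7
c_1 = 3
q_1 = 4
t_1 = 4.5
a_2 = 0.5
b_2 = 7
c_2 = 5
p_2 = 2.5
t_2 = 3
a_3 = 11.5
b_3 = 1.5
c_3 = 5
t_3 = 3
a_4 = 8
b_4 = 6.5
c_4 = 4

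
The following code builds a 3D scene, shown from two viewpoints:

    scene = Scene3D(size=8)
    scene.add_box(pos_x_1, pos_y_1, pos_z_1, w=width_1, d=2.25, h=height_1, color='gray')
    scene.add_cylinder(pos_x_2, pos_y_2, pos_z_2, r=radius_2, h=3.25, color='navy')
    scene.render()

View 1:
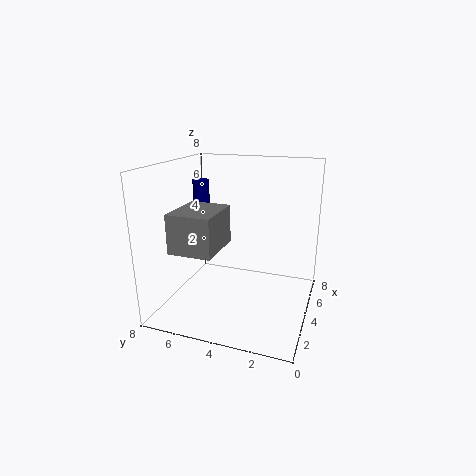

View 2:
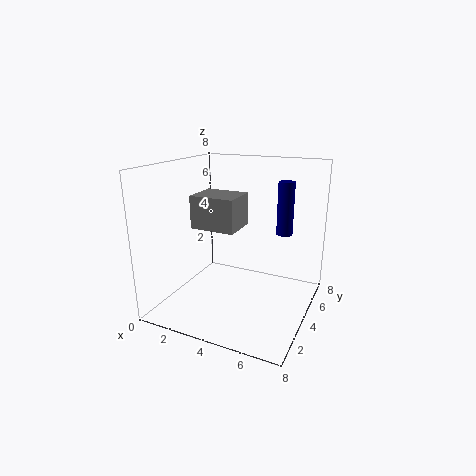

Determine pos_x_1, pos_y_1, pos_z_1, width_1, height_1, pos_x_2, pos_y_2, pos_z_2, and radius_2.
pos_x_1 = 0.75; pos_y_1 = 4.25; pos_z_1 = 4; width_1 = 2.75; height_1 = 2; pos_x_2 = 5.75; pos_y_2 = 7; pos_z_2 = 3.5; radius_2 = 0.5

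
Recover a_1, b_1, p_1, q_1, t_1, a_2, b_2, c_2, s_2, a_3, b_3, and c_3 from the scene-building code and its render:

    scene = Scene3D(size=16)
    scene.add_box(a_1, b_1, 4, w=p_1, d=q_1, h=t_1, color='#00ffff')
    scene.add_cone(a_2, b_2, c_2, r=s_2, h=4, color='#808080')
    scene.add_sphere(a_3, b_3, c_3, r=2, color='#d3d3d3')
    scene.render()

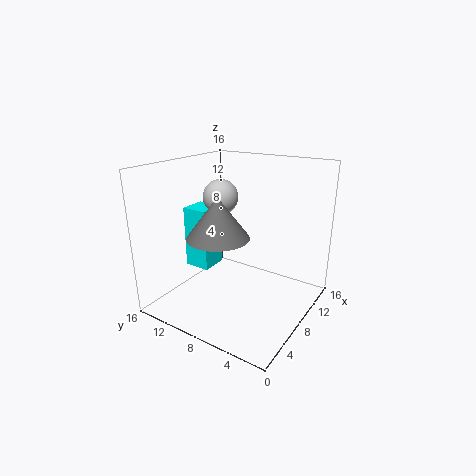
a_1 = 6
b_1 = 11
p_1 = 3
q_1 = 3
t_1 = 7
a_2 = 3
b_2 = 7
c_2 = 10
s_2 = 3
a_3 = 9
b_3 = 11
c_3 = 12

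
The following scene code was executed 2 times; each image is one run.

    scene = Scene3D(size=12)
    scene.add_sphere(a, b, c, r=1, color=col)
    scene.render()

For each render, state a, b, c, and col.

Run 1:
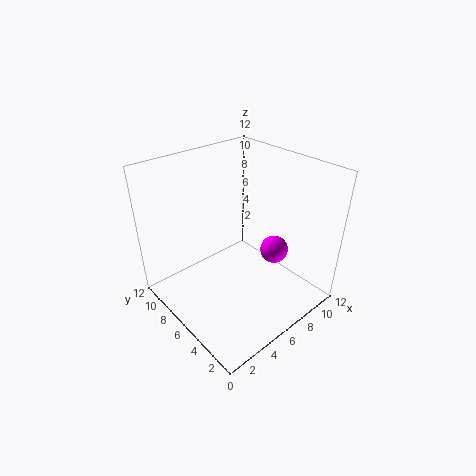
a = 6; b = 2; c = 7; col = 'magenta'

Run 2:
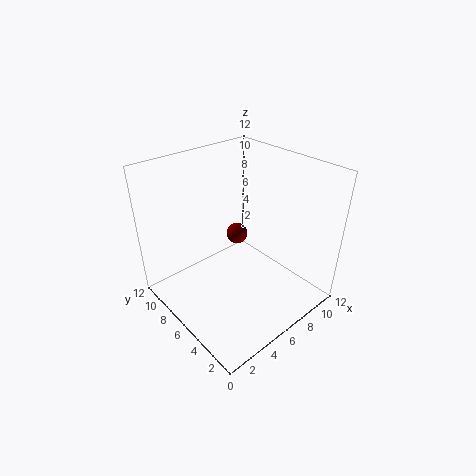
a = 8.5; b = 9; c = 4; col = 'maroon'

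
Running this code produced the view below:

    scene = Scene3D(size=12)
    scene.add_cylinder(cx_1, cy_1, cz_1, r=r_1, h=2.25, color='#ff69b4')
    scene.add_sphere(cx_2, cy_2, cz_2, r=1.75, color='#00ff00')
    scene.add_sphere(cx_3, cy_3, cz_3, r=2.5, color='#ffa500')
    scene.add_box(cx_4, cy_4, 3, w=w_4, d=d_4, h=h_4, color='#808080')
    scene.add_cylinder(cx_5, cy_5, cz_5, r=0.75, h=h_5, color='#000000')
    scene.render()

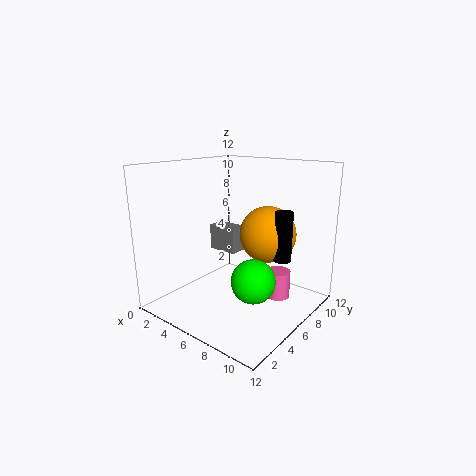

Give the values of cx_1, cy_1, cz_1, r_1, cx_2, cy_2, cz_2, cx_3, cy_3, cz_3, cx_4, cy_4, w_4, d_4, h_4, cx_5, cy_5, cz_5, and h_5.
cx_1 = 9.25, cy_1 = 7.25, cz_1 = 1.25, r_1 = 1, cx_2 = 8.5, cy_2 = 4.75, cz_2 = 3.25, cx_3 = 7, cy_3 = 9, cz_3 = 5.75, cx_4 = 0.25, cy_4 = 8.75, w_4 = 3, d_4 = 1.75, h_4 = 2.5, cx_5 = 9, cy_5 = 8.25, cz_5 = 4, h_5 = 4.25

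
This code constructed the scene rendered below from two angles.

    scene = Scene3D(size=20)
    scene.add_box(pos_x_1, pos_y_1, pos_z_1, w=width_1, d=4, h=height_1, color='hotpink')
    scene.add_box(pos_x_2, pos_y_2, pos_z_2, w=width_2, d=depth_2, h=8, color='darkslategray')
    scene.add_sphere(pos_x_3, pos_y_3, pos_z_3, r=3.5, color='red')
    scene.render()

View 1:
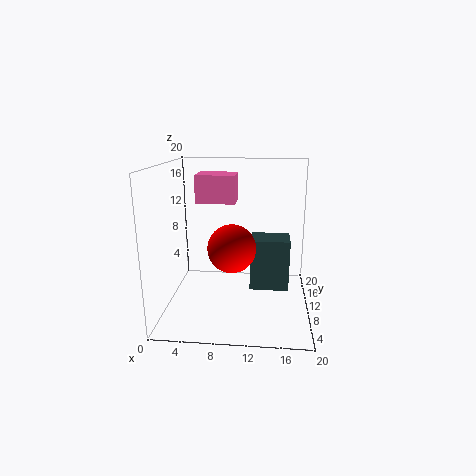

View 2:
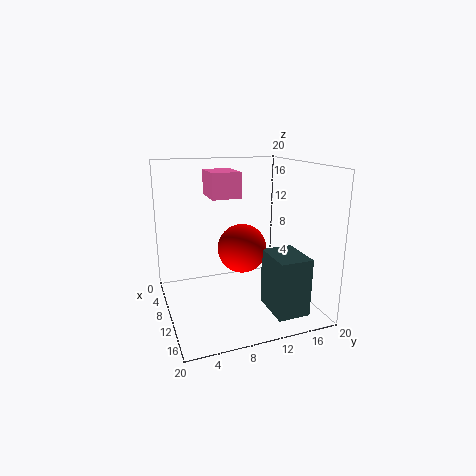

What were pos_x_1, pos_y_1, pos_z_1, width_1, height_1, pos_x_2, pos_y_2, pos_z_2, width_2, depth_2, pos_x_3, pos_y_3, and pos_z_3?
pos_x_1 = 5
pos_y_1 = 6.5
pos_z_1 = 15.5
width_1 = 5
height_1 = 3.5
pos_x_2 = 11.5
pos_y_2 = 13
pos_z_2 = 0.5
width_2 = 6
depth_2 = 4.5
pos_x_3 = 9
pos_y_3 = 11
pos_z_3 = 8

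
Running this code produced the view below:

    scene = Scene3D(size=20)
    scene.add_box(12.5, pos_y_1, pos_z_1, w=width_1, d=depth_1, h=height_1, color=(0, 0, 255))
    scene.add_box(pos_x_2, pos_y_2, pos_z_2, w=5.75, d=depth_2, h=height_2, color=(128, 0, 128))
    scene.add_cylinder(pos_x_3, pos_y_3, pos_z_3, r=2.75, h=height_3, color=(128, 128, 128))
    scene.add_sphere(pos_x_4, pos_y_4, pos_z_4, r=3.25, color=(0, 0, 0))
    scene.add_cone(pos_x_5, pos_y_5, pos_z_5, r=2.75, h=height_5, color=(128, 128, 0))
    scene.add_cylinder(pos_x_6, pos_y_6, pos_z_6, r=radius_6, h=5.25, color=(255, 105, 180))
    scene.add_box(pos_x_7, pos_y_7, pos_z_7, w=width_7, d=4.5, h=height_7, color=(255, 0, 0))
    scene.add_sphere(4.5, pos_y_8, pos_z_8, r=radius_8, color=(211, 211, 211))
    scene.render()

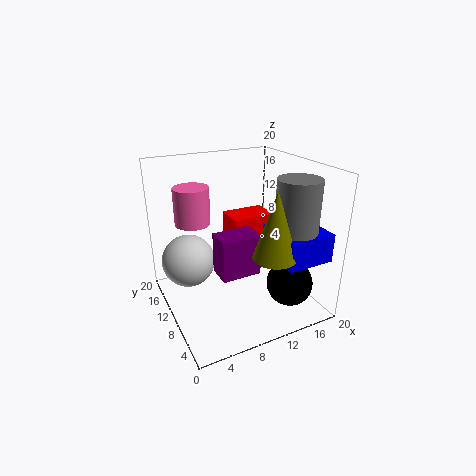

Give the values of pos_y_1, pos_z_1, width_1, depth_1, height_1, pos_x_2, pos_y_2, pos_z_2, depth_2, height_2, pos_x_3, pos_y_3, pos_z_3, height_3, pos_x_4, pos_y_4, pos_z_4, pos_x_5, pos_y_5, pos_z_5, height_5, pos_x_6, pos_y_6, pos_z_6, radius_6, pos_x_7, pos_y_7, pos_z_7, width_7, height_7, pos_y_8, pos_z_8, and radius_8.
pos_y_1 = 0.75
pos_z_1 = 8.75
width_1 = 6.25
depth_1 = 6.75
height_1 = 3.75
pos_x_2 = 7
pos_y_2 = 8.25
pos_z_2 = 4.5
depth_2 = 3.75
height_2 = 6
pos_x_3 = 15
pos_y_3 = 3.75
pos_z_3 = 10
height_3 = 9.25
pos_x_4 = 16
pos_y_4 = 5.5
pos_z_4 = 3.5
pos_x_5 = 11.5
pos_y_5 = 3
pos_z_5 = 10
height_5 = 8.5
pos_x_6 = 5
pos_y_6 = 14.25
pos_z_6 = 11.5
radius_6 = 2.5
pos_x_7 = 10.75
pos_y_7 = 12.25
pos_z_7 = 6
width_7 = 6.5
height_7 = 5.5
pos_y_8 = 16
pos_z_8 = 4.75
radius_8 = 4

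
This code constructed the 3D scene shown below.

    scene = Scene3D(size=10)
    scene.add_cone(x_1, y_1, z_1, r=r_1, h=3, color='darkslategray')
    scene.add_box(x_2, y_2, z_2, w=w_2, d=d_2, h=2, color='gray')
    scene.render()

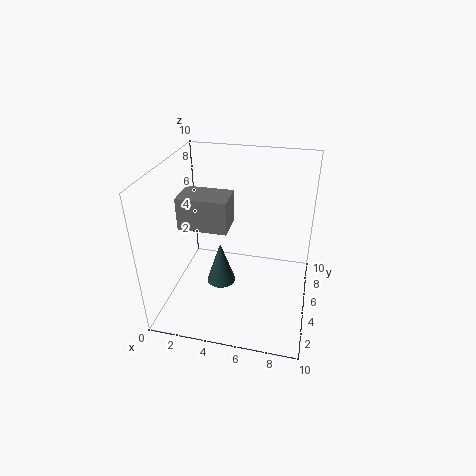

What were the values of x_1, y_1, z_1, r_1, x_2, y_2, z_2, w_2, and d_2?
x_1 = 4; y_1 = 4; z_1 = 2; r_1 = 1; x_2 = 2; y_2 = 2; z_2 = 7; w_2 = 3; d_2 = 2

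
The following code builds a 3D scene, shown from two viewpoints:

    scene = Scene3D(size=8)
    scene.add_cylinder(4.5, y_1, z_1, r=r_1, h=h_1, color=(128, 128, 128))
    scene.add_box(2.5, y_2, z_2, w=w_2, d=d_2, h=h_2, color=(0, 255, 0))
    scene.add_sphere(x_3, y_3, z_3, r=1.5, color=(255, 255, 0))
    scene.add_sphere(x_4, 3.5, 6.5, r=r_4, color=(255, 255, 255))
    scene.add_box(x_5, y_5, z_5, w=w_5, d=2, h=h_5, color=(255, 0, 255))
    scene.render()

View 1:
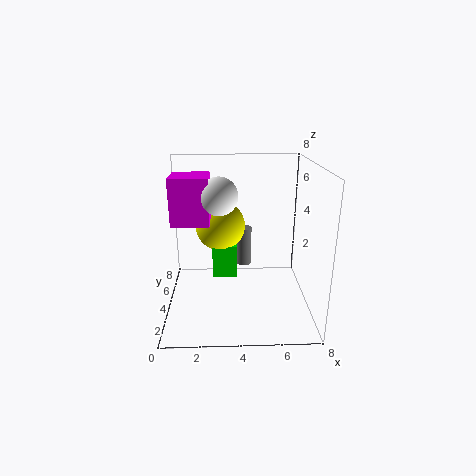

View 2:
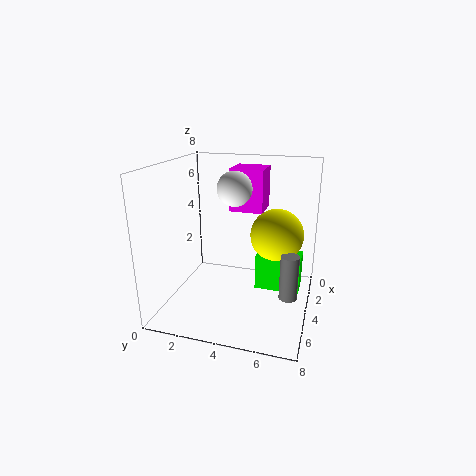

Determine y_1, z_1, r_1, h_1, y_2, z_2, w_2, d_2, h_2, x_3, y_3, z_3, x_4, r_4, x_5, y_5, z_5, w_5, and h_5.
y_1 = 7; z_1 = 1; r_1 = 0.5; h_1 = 2.5; y_2 = 5; z_2 = 1; w_2 = 1.5; d_2 = 2.5; h_2 = 2; x_3 = 3; y_3 = 6; z_3 = 4; x_4 = 3; r_4 = 1; x_5 = 0.5; y_5 = 3; z_5 = 5; w_5 = 2; h_5 = 2.5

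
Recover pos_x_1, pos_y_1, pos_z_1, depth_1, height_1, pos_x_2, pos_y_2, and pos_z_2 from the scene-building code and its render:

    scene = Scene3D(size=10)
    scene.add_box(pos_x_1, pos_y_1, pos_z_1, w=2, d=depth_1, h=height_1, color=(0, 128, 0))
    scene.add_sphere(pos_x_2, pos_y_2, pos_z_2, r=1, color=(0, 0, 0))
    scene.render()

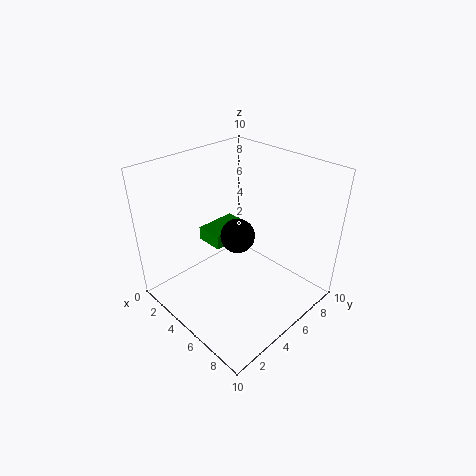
pos_x_1 = 2
pos_y_1 = 4
pos_z_1 = 4
depth_1 = 3
height_1 = 1
pos_x_2 = 7
pos_y_2 = 3
pos_z_2 = 7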